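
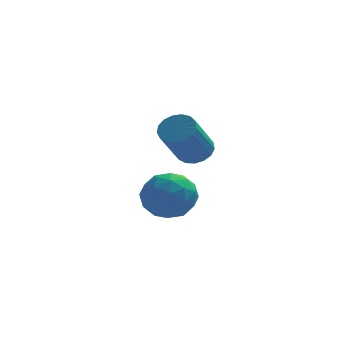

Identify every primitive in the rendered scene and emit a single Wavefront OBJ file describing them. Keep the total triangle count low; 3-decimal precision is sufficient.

v -1.882 -1.489 -0.112
v -1.234 -1.695 0.008
v -1.83 -2.777 1.371
v -2.478 -2.571 1.252
v -1.27 -1.43 0.202
v -1.866 -2.513 1.566
v -1.446 -1.179 0.324
v -2.042 -2.261 1.688
v -1.722 -0.999 0.347
v -2.318 -2.081 1.711
v -2.035 -0.931 0.264
v -2.63 -2.013 1.628
v -2.312 -0.991 0.096
v -2.908 -2.073 1.459
v -2.491 -1.165 -0.121
v -3.087 -2.247 1.243
v -2.531 -1.413 -0.335
v -3.126 -2.495 1.029
v -2.421 -1.679 -0.498
v -3.017 -2.761 0.866
v -2.189 -1.901 -0.573
v -2.785 -2.983 0.791
v -1.886 -2.029 -0.542
v -2.482 -3.111 0.822
v -1.582 -2.033 -0.412
v -2.178 -3.115 0.951
v -1.347 -1.912 -0.214
v -1.943 -2.995 1.15
v -2.384 1.16 -3.13
v -1.763 0.28 -3.015
v -3.817 0.18 -2.885
v -3.196 -0.7 -2.77
v -3.185 0.073 -2.012
v -2.3 0.679 -2.163
v -3.28 -0.219 -3.737
v -2.395 0.387 -3.888
v -2.317 -0.572 -3.39
v -2.258 -0.391 -2.324
v -3.322 0.851 -3.576
v -3.263 1.032 -2.51
v -1.948 0.806 -3.094
v -3.632 -0.346 -2.806
v -3.626 0.109 -2.36
v -3.261 -0.408 -2.293
v -2.263 1.04 -2.593
v -1.898 0.523 -2.526
v -2.734 0.402 -1.936
v -3.682 -0.063 -3.374
v -3.317 -0.58 -3.307
v -2.319 0.868 -3.607
v -1.954 0.351 -3.54
v -2.846 0.058 -3.964
v -1.908 -0.212 -3.247
v -2.75 -0.788 -3.103
v -2.8 -0.505 -3.671
v -2.28 -0.149 -3.76
v -1.874 -0.106 -2.62
v -2.716 -0.682 -2.477
v -2.709 -0.227 -2.031
v -2.189 0.128 -2.12
v -2.199 -0.607 -2.841
v -2.864 1.142 -3.423
v -3.706 0.566 -3.28
v -3.391 0.332 -3.78
v -2.871 0.687 -3.869
v -2.83 1.248 -2.797
v -3.672 0.672 -2.653
v -3.3 0.609 -2.14
v -2.78 0.965 -2.229
v -3.381 1.067 -3.059
f 2 1 5
f 2 5 3
f 3 5 6
f 3 6 4
f 5 1 7
f 5 7 6
f 6 7 8
f 6 8 4
f 7 1 9
f 7 9 8
f 8 9 10
f 8 10 4
f 9 1 11
f 9 11 10
f 10 11 12
f 10 12 4
f 11 1 13
f 11 13 12
f 12 13 14
f 12 14 4
f 13 1 15
f 13 15 14
f 14 15 16
f 14 16 4
f 15 1 17
f 15 17 16
f 16 17 18
f 16 18 4
f 17 1 19
f 17 19 18
f 18 19 20
f 18 20 4
f 19 1 21
f 19 21 20
f 20 21 22
f 20 22 4
f 21 1 23
f 21 23 22
f 22 23 24
f 22 24 4
f 23 1 25
f 23 25 24
f 24 25 26
f 24 26 4
f 25 1 27
f 25 27 26
f 26 27 28
f 26 28 4
f 27 1 2
f 27 2 28
f 28 2 3
f 28 3 4
f 29 66 45
f 66 40 69
f 45 69 34
f 66 69 45
f 29 45 41
f 45 34 46
f 41 46 30
f 45 46 41
f 29 41 50
f 41 30 51
f 50 51 36
f 41 51 50
f 29 50 62
f 50 36 65
f 62 65 39
f 50 65 62
f 29 62 66
f 62 39 70
f 66 70 40
f 62 70 66
f 30 46 57
f 46 34 60
f 57 60 38
f 46 60 57
f 34 69 47
f 69 40 68
f 47 68 33
f 69 68 47
f 40 70 67
f 70 39 63
f 67 63 31
f 70 63 67
f 39 65 64
f 65 36 52
f 64 52 35
f 65 52 64
f 36 51 56
f 51 30 53
f 56 53 37
f 51 53 56
f 32 58 44
f 58 38 59
f 44 59 33
f 58 59 44
f 32 44 42
f 44 33 43
f 42 43 31
f 44 43 42
f 32 42 49
f 42 31 48
f 49 48 35
f 42 48 49
f 32 49 54
f 49 35 55
f 54 55 37
f 49 55 54
f 32 54 58
f 54 37 61
f 58 61 38
f 54 61 58
f 33 59 47
f 59 38 60
f 47 60 34
f 59 60 47
f 31 43 67
f 43 33 68
f 67 68 40
f 43 68 67
f 35 48 64
f 48 31 63
f 64 63 39
f 48 63 64
f 37 55 56
f 55 35 52
f 56 52 36
f 55 52 56
f 38 61 57
f 61 37 53
f 57 53 30
f 61 53 57



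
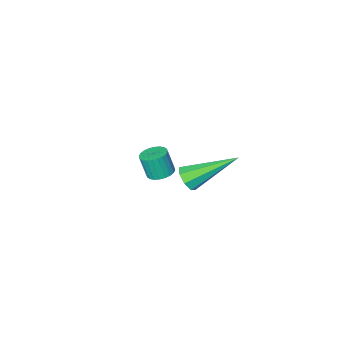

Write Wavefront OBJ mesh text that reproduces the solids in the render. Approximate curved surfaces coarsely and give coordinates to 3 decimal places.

v -1.034 1.158 0.034
v -0.688 1.207 0.485
v -2.606 2.022 1.146
v -0.677 1.559 0.227
v -0.875 1.676 -0.143
v -1.166 1.49 -0.41
v -1.379 1.109 -0.416
v -1.39 0.758 -0.159
v -1.192 0.641 0.212
v -0.902 0.827 0.479
v -2.586 -3.312 -3.654
v -2.112 -2.996 -3.649
v -1.939 -3.273 -2.641
v -2.414 -3.588 -2.646
v -2.263 -2.848 -3.582
v -2.09 -3.125 -2.574
v -2.464 -2.77 -3.527
v -2.291 -3.047 -2.518
v -2.683 -2.774 -3.49
v -2.51 -3.051 -2.482
v -2.888 -2.861 -3.479
v -2.715 -3.138 -2.47
v -3.046 -3.016 -3.494
v -2.874 -3.292 -2.486
v -3.135 -3.216 -3.534
v -2.962 -3.492 -2.525
v -3.14 -3.43 -3.592
v -2.968 -3.707 -2.583
v -3.061 -3.627 -3.659
v -2.888 -3.904 -2.651
v -2.91 -3.775 -3.726
v -2.737 -4.052 -2.718
v -2.709 -3.853 -3.782
v -2.536 -4.13 -2.773
v -2.49 -3.849 -3.818
v -2.317 -4.126 -2.81
v -2.285 -3.762 -3.83
v -2.112 -4.039 -2.821
v -2.126 -3.608 -3.814
v -1.954 -3.884 -2.806
v -2.038 -3.408 -3.775
v -1.865 -3.684 -2.766
v -2.032 -3.193 -3.717
v -1.86 -3.47 -2.708
f 2 1 4
f 2 4 3
f 4 1 5
f 4 5 3
f 5 1 6
f 5 6 3
f 6 1 7
f 6 7 3
f 7 1 8
f 7 8 3
f 8 1 9
f 8 9 3
f 9 1 10
f 9 10 3
f 10 1 2
f 10 2 3
f 12 11 15
f 12 15 13
f 13 15 16
f 13 16 14
f 15 11 17
f 15 17 16
f 16 17 18
f 16 18 14
f 17 11 19
f 17 19 18
f 18 19 20
f 18 20 14
f 19 11 21
f 19 21 20
f 20 21 22
f 20 22 14
f 21 11 23
f 21 23 22
f 22 23 24
f 22 24 14
f 23 11 25
f 23 25 24
f 24 25 26
f 24 26 14
f 25 11 27
f 25 27 26
f 26 27 28
f 26 28 14
f 27 11 29
f 27 29 28
f 28 29 30
f 28 30 14
f 29 11 31
f 29 31 30
f 30 31 32
f 30 32 14
f 31 11 33
f 31 33 32
f 32 33 34
f 32 34 14
f 33 11 35
f 33 35 34
f 34 35 36
f 34 36 14
f 35 11 37
f 35 37 36
f 36 37 38
f 36 38 14
f 37 11 39
f 37 39 38
f 38 39 40
f 38 40 14
f 39 11 41
f 39 41 40
f 40 41 42
f 40 42 14
f 41 11 43
f 41 43 42
f 42 43 44
f 42 44 14
f 43 11 12
f 43 12 44
f 44 12 13
f 44 13 14



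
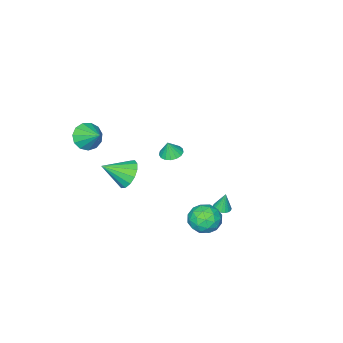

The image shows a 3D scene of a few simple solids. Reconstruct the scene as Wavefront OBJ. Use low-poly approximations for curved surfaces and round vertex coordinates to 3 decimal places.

v 1.604 -2.543 -2.915
v 2.02 -2.852 -3.771
v 2.816 -3.377 -2.025
v 2.252 -2.401 -3.664
v 2.31 -1.989 -3.357
v 2.179 -1.725 -2.931
v 1.894 -1.68 -2.501
v 1.531 -1.866 -2.183
v 1.188 -2.234 -2.06
v 0.956 -2.685 -2.167
v 0.898 -3.097 -2.474
v 1.029 -3.361 -2.9
v 1.315 -3.406 -3.33
v 1.677 -3.219 -3.648
v -2.93 -3.826 -4.28
v -2.391 -4.277 -4.434
v -2.69 -3.874 -3.3
v -2.246 -3.965 -4.455
v -2.258 -3.621 -4.435
v -2.424 -3.324 -4.38
v -2.706 -3.143 -4.302
v -3.039 -3.117 -4.219
v -3.348 -3.254 -4.15
v -3.561 -3.523 -4.11
v -3.629 -3.86 -4.11
v -3.537 -4.19 -4.148
v -3.307 -4.437 -4.217
v -2.99 -4.544 -4.3
v -2.659 -4.486 -4.378
v 1.628 4.227 -2.912
v 2.246 3.819 -3.582
v 0.734 2.881 -2.918
v 1.352 2.473 -3.588
v 1.664 2.632 -2.653
v 2.217 3.464 -2.649
v 0.763 3.236 -3.851
v 1.316 4.068 -3.847
v 1.711 3.207 -4.163
v 2.269 2.834 -3.422
v 0.711 3.866 -3.078
v 1.269 3.493 -2.337
v 2.016 4.141 -3.246
v 0.964 2.559 -3.254
v 1.148 2.652 -2.704
v 1.511 2.412 -3.098
v 1.999 3.932 -2.698
v 2.362 3.693 -3.092
v 2.02 2.995 -2.546
v 0.618 3.007 -3.408
v 0.981 2.768 -3.802
v 1.469 4.288 -3.402
v 1.832 4.048 -3.796
v 0.96 3.705 -3.954
v 2.065 3.542 -3.982
v 1.539 2.75 -3.985
v 1.193 3.199 -4.14
v 1.518 3.688 -4.137
v 2.392 3.322 -3.547
v 1.866 2.531 -3.55
v 2.05 2.624 -3
v 2.375 3.113 -2.998
v 2.078 2.962 -3.888
v 1.114 4.169 -2.95
v 0.588 3.378 -2.953
v 0.605 3.587 -3.502
v 0.93 4.076 -3.5
v 1.441 3.95 -2.515
v 0.915 3.158 -2.518
v 1.462 3.012 -2.363
v 1.787 3.501 -2.36
v 0.902 3.738 -2.612
v -0.427 2.752 -3.797
v 0.006 2.475 -3.716
v -0.553 2.888 -2.663
v 0.083 2.676 -3.732
v 0.073 2.891 -3.759
v -0.024 3.081 -3.792
v -0.191 3.214 -3.827
v -0.399 3.268 -3.856
v -0.611 3.232 -3.876
v -0.791 3.113 -3.881
v -0.909 2.932 -3.873
v -0.943 2.719 -3.851
v -0.888 2.513 -3.82
v -0.753 2.347 -3.785
v -0.562 2.252 -3.752
v -0.348 2.243 -3.727
v -0.147 2.322 -3.715
v 2.896 -4.366 -0.036
v 3.688 -4.704 0.315
v 3.044 -3.174 0.776
v 3.821 -4.429 -0.112
v 3.66 -4.135 -0.514
v 3.256 -3.914 -0.765
v 2.738 -3.836 -0.784
v 2.27 -3.927 -0.566
v 2.001 -4.157 -0.18
v 2.016 -4.453 0.252
v 2.31 -4.722 0.593
v 2.79 -4.877 0.733
v 3.304 -4.871 0.63
f 2 1 4
f 2 4 3
f 4 1 5
f 4 5 3
f 5 1 6
f 5 6 3
f 6 1 7
f 6 7 3
f 7 1 8
f 7 8 3
f 8 1 9
f 8 9 3
f 9 1 10
f 9 10 3
f 10 1 11
f 10 11 3
f 11 1 12
f 11 12 3
f 12 1 13
f 12 13 3
f 13 1 14
f 13 14 3
f 14 1 2
f 14 2 3
f 16 15 18
f 16 18 17
f 18 15 19
f 18 19 17
f 19 15 20
f 19 20 17
f 20 15 21
f 20 21 17
f 21 15 22
f 21 22 17
f 22 15 23
f 22 23 17
f 23 15 24
f 23 24 17
f 24 15 25
f 24 25 17
f 25 15 26
f 25 26 17
f 26 15 27
f 26 27 17
f 27 15 28
f 27 28 17
f 28 15 29
f 28 29 17
f 29 15 16
f 29 16 17
f 30 67 46
f 67 41 70
f 46 70 35
f 67 70 46
f 30 46 42
f 46 35 47
f 42 47 31
f 46 47 42
f 30 42 51
f 42 31 52
f 51 52 37
f 42 52 51
f 30 51 63
f 51 37 66
f 63 66 40
f 51 66 63
f 30 63 67
f 63 40 71
f 67 71 41
f 63 71 67
f 31 47 58
f 47 35 61
f 58 61 39
f 47 61 58
f 35 70 48
f 70 41 69
f 48 69 34
f 70 69 48
f 41 71 68
f 71 40 64
f 68 64 32
f 71 64 68
f 40 66 65
f 66 37 53
f 65 53 36
f 66 53 65
f 37 52 57
f 52 31 54
f 57 54 38
f 52 54 57
f 33 59 45
f 59 39 60
f 45 60 34
f 59 60 45
f 33 45 43
f 45 34 44
f 43 44 32
f 45 44 43
f 33 43 50
f 43 32 49
f 50 49 36
f 43 49 50
f 33 50 55
f 50 36 56
f 55 56 38
f 50 56 55
f 33 55 59
f 55 38 62
f 59 62 39
f 55 62 59
f 34 60 48
f 60 39 61
f 48 61 35
f 60 61 48
f 32 44 68
f 44 34 69
f 68 69 41
f 44 69 68
f 36 49 65
f 49 32 64
f 65 64 40
f 49 64 65
f 38 56 57
f 56 36 53
f 57 53 37
f 56 53 57
f 39 62 58
f 62 38 54
f 58 54 31
f 62 54 58
f 73 72 75
f 73 75 74
f 75 72 76
f 75 76 74
f 76 72 77
f 76 77 74
f 77 72 78
f 77 78 74
f 78 72 79
f 78 79 74
f 79 72 80
f 79 80 74
f 80 72 81
f 80 81 74
f 81 72 82
f 81 82 74
f 82 72 83
f 82 83 74
f 83 72 84
f 83 84 74
f 84 72 85
f 84 85 74
f 85 72 86
f 85 86 74
f 86 72 87
f 86 87 74
f 87 72 88
f 87 88 74
f 88 72 73
f 88 73 74
f 90 89 92
f 90 92 91
f 92 89 93
f 92 93 91
f 93 89 94
f 93 94 91
f 94 89 95
f 94 95 91
f 95 89 96
f 95 96 91
f 96 89 97
f 96 97 91
f 97 89 98
f 97 98 91
f 98 89 99
f 98 99 91
f 99 89 100
f 99 100 91
f 100 89 101
f 100 101 91
f 101 89 90
f 101 90 91



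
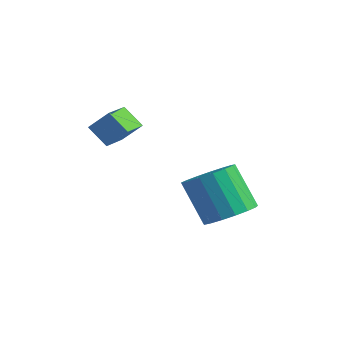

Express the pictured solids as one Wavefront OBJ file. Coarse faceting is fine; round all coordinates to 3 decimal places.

v -2.556 -4.396 0.269
v -3.36 -4.478 0.97
v -2.943 -3.182 -0.034
v -3.747 -3.264 0.667
v -1.913 -3.996 1.053
v -2.717 -4.078 1.754
v -2.3 -2.782 0.75
v -3.104 -2.864 1.451
v 0.379 -1.059 -3.647
v 1.212 -0.656 -3.088
v 0.033 -0.538 -1.415
v -0.799 -0.941 -1.973
v 0.978 -0.237 -3.282
v -0.201 -0.12 -1.609
v 0.608 -0.007 -3.559
v -0.571 0.111 -1.886
v 0.185 -0.017 -3.857
v -0.994 0.1 -2.184
v -0.193 -0.267 -4.106
v -1.372 -0.149 -2.433
v -0.44 -0.697 -4.25
v -1.619 -0.58 -2.576
v -0.5 -1.211 -4.255
v -1.678 -1.093 -2.582
v -0.358 -1.689 -4.121
v -1.536 -1.572 -2.448
v -0.047 -2.024 -3.879
v -1.225 -1.906 -2.206
v 0.362 -2.137 -3.583
v -0.817 -2.019 -1.91
v 0.774 -2.003 -3.302
v -0.404 -1.885 -1.629
v 1.097 -1.653 -3.1
v -0.082 -1.535 -1.426
v 1.254 -1.167 -3.023
v 0.075 -1.049 -1.349
f 2 4 1
f 5 2 1
f 1 4 3
f 3 5 1
f 2 8 4
f 6 2 5
f 6 8 2
f 4 8 3
f 7 5 3
f 3 8 7
f 7 6 5
f 8 6 7
f 10 9 13
f 10 13 11
f 11 13 14
f 11 14 12
f 13 9 15
f 13 15 14
f 14 15 16
f 14 16 12
f 15 9 17
f 15 17 16
f 16 17 18
f 16 18 12
f 17 9 19
f 17 19 18
f 18 19 20
f 18 20 12
f 19 9 21
f 19 21 20
f 20 21 22
f 20 22 12
f 21 9 23
f 21 23 22
f 22 23 24
f 22 24 12
f 23 9 25
f 23 25 24
f 24 25 26
f 24 26 12
f 25 9 27
f 25 27 26
f 26 27 28
f 26 28 12
f 27 9 29
f 27 29 28
f 28 29 30
f 28 30 12
f 29 9 31
f 29 31 30
f 30 31 32
f 30 32 12
f 31 9 33
f 31 33 32
f 32 33 34
f 32 34 12
f 33 9 35
f 33 35 34
f 34 35 36
f 34 36 12
f 35 9 10
f 35 10 36
f 36 10 11
f 36 11 12



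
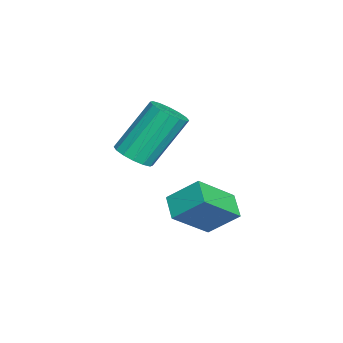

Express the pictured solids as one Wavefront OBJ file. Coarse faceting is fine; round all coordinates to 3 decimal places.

v 1.906 0.79 1.779
v 2.692 -0.232 2.841
v 2.033 1.746 2.605
v 2.818 0.724 3.667
v 2.722 1.016 1.393
v 3.507 -0.006 2.455
v 2.848 1.972 2.219
v 3.634 0.95 3.281
v -0.15 -1.464 2.901
v 0.41 -1.717 3.257
v -0.19 -0.63 4.975
v -0.75 -0.376 4.619
v 0.529 -1.406 3.101
v -0.072 -0.319 4.82
v 0.466 -1.11 2.892
v -0.134 -0.023 4.611
v 0.238 -0.909 2.686
v -0.362 0.178 4.404
v -0.094 -0.857 2.537
v -0.694 0.23 4.255
v -0.441 -0.967 2.485
v -1.041 0.12 4.203
v -0.71 -1.21 2.545
v -1.31 -0.123 4.263
v -0.828 -1.521 2.7
v -1.429 -0.434 4.419
v -0.766 -1.817 2.909
v -1.366 -0.73 4.628
v -0.538 -2.018 3.116
v -1.138 -0.931 4.834
v -0.206 -2.07 3.265
v -0.806 -0.983 4.983
v 0.141 -1.96 3.317
v -0.459 -0.873 5.035
f 2 4 1
f 5 2 1
f 1 4 3
f 3 5 1
f 2 8 4
f 6 2 5
f 6 8 2
f 4 8 3
f 7 5 3
f 3 8 7
f 7 6 5
f 8 6 7
f 10 9 13
f 10 13 11
f 11 13 14
f 11 14 12
f 13 9 15
f 13 15 14
f 14 15 16
f 14 16 12
f 15 9 17
f 15 17 16
f 16 17 18
f 16 18 12
f 17 9 19
f 17 19 18
f 18 19 20
f 18 20 12
f 19 9 21
f 19 21 20
f 20 21 22
f 20 22 12
f 21 9 23
f 21 23 22
f 22 23 24
f 22 24 12
f 23 9 25
f 23 25 24
f 24 25 26
f 24 26 12
f 25 9 27
f 25 27 26
f 26 27 28
f 26 28 12
f 27 9 29
f 27 29 28
f 28 29 30
f 28 30 12
f 29 9 31
f 29 31 30
f 30 31 32
f 30 32 12
f 31 9 33
f 31 33 32
f 32 33 34
f 32 34 12
f 33 9 10
f 33 10 34
f 34 10 11
f 34 11 12



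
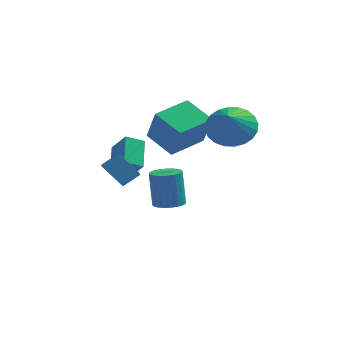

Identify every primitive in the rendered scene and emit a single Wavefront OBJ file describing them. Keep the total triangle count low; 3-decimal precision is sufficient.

v -3.087 2.881 -3.137
v -3.835 2.575 -2.765
v -3.235 4.215 -2.342
v -3.984 3.909 -1.97
v -2.416 2.391 -2.19
v -3.165 2.085 -1.818
v -2.565 3.725 -1.395
v -3.313 3.419 -1.023
v -1.284 1.914 -4.021
v -0.659 1.651 -3.891
v -0.851 2.004 -2.25
v -1.476 2.266 -2.379
v -0.598 1.926 -3.943
v -0.791 2.279 -2.302
v -0.656 2.2 -4.009
v -0.848 2.553 -2.367
v -0.822 2.423 -4.076
v -1.015 2.776 -2.435
v -1.069 2.559 -4.134
v -1.261 2.912 -2.493
v -1.352 2.583 -4.173
v -1.544 2.936 -2.531
v -1.623 2.491 -4.185
v -1.816 2.844 -2.543
v -1.836 2.3 -4.168
v -2.029 2.653 -2.527
v -1.954 2.041 -4.127
v -2.146 2.394 -2.485
v -1.955 1.761 -4.066
v -2.147 2.114 -2.425
v -1.841 1.507 -3.998
v -2.033 1.86 -2.357
v -1.63 1.323 -3.934
v -1.822 1.676 -2.293
v -1.359 1.241 -3.885
v -1.551 1.594 -2.244
v -1.076 1.276 -3.859
v -1.268 1.629 -2.218
v -0.828 1.421 -3.861
v -1.02 1.774 -2.22
v -1.212 2.047 -1.224
v -0.78 1.504 0.317
v -2.34 2.866 -0.62
v -1.909 2.324 0.922
v -0.091 3.456 -1.042
v 0.34 2.914 0.5
v -1.22 4.276 -0.437
v -0.788 3.733 1.104
v -3.347 -1.97 0.151
v -2.733 -1.577 0.626
v -3.437 -1.226 -0.348
v -2.823 -0.833 0.128
v -2.477 -2.387 -0.628
v -1.863 -1.994 -0.152
v -2.567 -1.643 -1.126
v -1.953 -1.25 -0.651
v 1.186 2.257 0.448
v 2.091 1.803 0.073
v 1.134 1.243 1.552
v 2.247 2.088 0.342
v 2.242 2.398 0.627
v 2.075 2.687 0.885
v 1.774 2.91 1.076
v 1.383 3.034 1.172
v 0.962 3.04 1.158
v 0.575 2.927 1.036
v 0.281 2.712 0.824
v 0.125 2.427 0.555
v 0.13 2.117 0.27
v 0.296 1.828 0.012
v 0.598 1.605 -0.18
v 0.989 1.481 -0.276
v 1.41 1.475 -0.261
v 1.797 1.588 -0.139
f 2 4 1
f 5 2 1
f 1 4 3
f 3 5 1
f 2 8 4
f 6 2 5
f 6 8 2
f 4 8 3
f 7 5 3
f 3 8 7
f 7 6 5
f 8 6 7
f 10 9 13
f 10 13 11
f 11 13 14
f 11 14 12
f 13 9 15
f 13 15 14
f 14 15 16
f 14 16 12
f 15 9 17
f 15 17 16
f 16 17 18
f 16 18 12
f 17 9 19
f 17 19 18
f 18 19 20
f 18 20 12
f 19 9 21
f 19 21 20
f 20 21 22
f 20 22 12
f 21 9 23
f 21 23 22
f 22 23 24
f 22 24 12
f 23 9 25
f 23 25 24
f 24 25 26
f 24 26 12
f 25 9 27
f 25 27 26
f 26 27 28
f 26 28 12
f 27 9 29
f 27 29 28
f 28 29 30
f 28 30 12
f 29 9 31
f 29 31 30
f 30 31 32
f 30 32 12
f 31 9 33
f 31 33 32
f 32 33 34
f 32 34 12
f 33 9 35
f 33 35 34
f 34 35 36
f 34 36 12
f 35 9 37
f 35 37 36
f 36 37 38
f 36 38 12
f 37 9 39
f 37 39 38
f 38 39 40
f 38 40 12
f 39 9 10
f 39 10 40
f 40 10 11
f 40 11 12
f 42 44 41
f 45 42 41
f 41 44 43
f 43 45 41
f 42 48 44
f 46 42 45
f 46 48 42
f 44 48 43
f 47 45 43
f 43 48 47
f 47 46 45
f 48 46 47
f 50 52 49
f 53 50 49
f 49 52 51
f 51 53 49
f 50 56 52
f 54 50 53
f 54 56 50
f 52 56 51
f 55 53 51
f 51 56 55
f 55 54 53
f 56 54 55
f 58 57 60
f 58 60 59
f 60 57 61
f 60 61 59
f 61 57 62
f 61 62 59
f 62 57 63
f 62 63 59
f 63 57 64
f 63 64 59
f 64 57 65
f 64 65 59
f 65 57 66
f 65 66 59
f 66 57 67
f 66 67 59
f 67 57 68
f 67 68 59
f 68 57 69
f 68 69 59
f 69 57 70
f 69 70 59
f 70 57 71
f 70 71 59
f 71 57 72
f 71 72 59
f 72 57 73
f 72 73 59
f 73 57 74
f 73 74 59
f 74 57 58
f 74 58 59



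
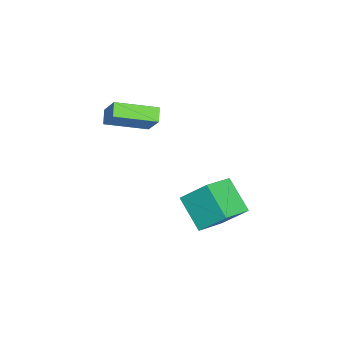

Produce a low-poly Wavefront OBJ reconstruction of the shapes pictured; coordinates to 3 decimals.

v 1.463 -3.948 0.967
v 0.759 -3.958 1.387
v 1.048 -1.92 0.318
v 0.343 -1.93 0.737
v 2.157 -3.43 2.143
v 1.452 -3.44 2.562
v 1.741 -1.402 1.493
v 1.037 -1.412 1.913
v 1.327 0.603 -3.921
v 2.781 -0.404 -3.101
v 1.502 1.829 -2.728
v 2.957 0.822 -1.908
v 2.623 1.538 -5.072
v 4.078 0.531 -4.252
v 2.799 2.764 -3.879
v 4.253 1.757 -3.059
f 2 4 1
f 5 2 1
f 1 4 3
f 3 5 1
f 2 8 4
f 6 2 5
f 6 8 2
f 4 8 3
f 7 5 3
f 3 8 7
f 7 6 5
f 8 6 7
f 10 12 9
f 13 10 9
f 9 12 11
f 11 13 9
f 10 16 12
f 14 10 13
f 14 16 10
f 12 16 11
f 15 13 11
f 11 16 15
f 15 14 13
f 16 14 15



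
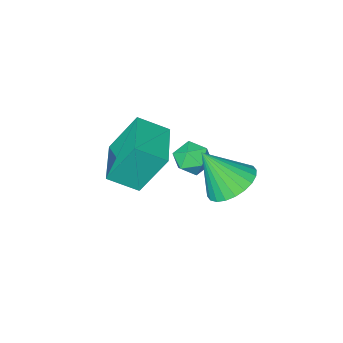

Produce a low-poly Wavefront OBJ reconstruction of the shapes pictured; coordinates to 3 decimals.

v 2.215 3.059 -0.145
v 3.186 3.143 -0.612
v 3.045 2.321 1.445
v 3.154 3.517 -0.422
v 2.979 3.822 -0.189
v 2.688 4.011 0.05
v 2.325 4.054 0.26
v 1.945 3.947 0.407
v 1.607 3.704 0.471
v 1.361 3.363 0.441
v 1.245 2.976 0.321
v 1.277 2.601 0.131
v 1.452 2.296 -0.102
v 1.743 2.108 -0.341
v 2.106 2.064 -0.551
v 2.486 2.172 -0.698
v 2.824 2.415 -0.762
v 3.07 2.756 -0.732
v 3.311 -1.442 -1.626
v 2.444 -0.794 0.22
v 4.439 0.268 -1.697
v 3.572 0.916 0.149
v 4.348 -2.096 -0.909
v 3.481 -1.448 0.937
v 5.476 -0.386 -0.98
v 4.609 0.262 0.866
v 1.948 0.292 -1.952
v 2.545 0.118 -1.402
v 1.095 -0.498 -1.278
v 1.692 -0.672 -0.728
v 1.365 0.09 -0.758
v 1.892 0.579 -1.175
v 1.748 -0.959 -1.505
v 2.275 -0.47 -1.922
v 2.421 -0.655 -1.125
v 2.184 -0.007 -0.664
v 1.456 -0.373 -2.016
v 1.219 0.275 -1.555
f 2 1 4
f 2 4 3
f 4 1 5
f 4 5 3
f 5 1 6
f 5 6 3
f 6 1 7
f 6 7 3
f 7 1 8
f 7 8 3
f 8 1 9
f 8 9 3
f 9 1 10
f 9 10 3
f 10 1 11
f 10 11 3
f 11 1 12
f 11 12 3
f 12 1 13
f 12 13 3
f 13 1 14
f 13 14 3
f 14 1 15
f 14 15 3
f 15 1 16
f 15 16 3
f 16 1 17
f 16 17 3
f 17 1 18
f 17 18 3
f 18 1 2
f 18 2 3
f 20 22 19
f 23 20 19
f 19 22 21
f 21 23 19
f 20 26 22
f 24 20 23
f 24 26 20
f 22 26 21
f 25 23 21
f 21 26 25
f 25 24 23
f 26 24 25
f 27 38 32
f 27 32 28
f 27 28 34
f 27 34 37
f 27 37 38
f 28 32 36
f 32 38 31
f 38 37 29
f 37 34 33
f 34 28 35
f 30 36 31
f 30 31 29
f 30 29 33
f 30 33 35
f 30 35 36
f 31 36 32
f 29 31 38
f 33 29 37
f 35 33 34
f 36 35 28



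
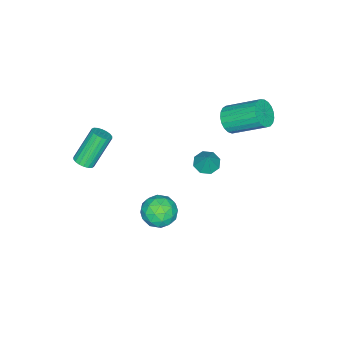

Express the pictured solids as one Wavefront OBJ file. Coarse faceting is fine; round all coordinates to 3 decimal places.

v 4.306 -1.805 2.686
v 4.58 -2.182 2.958
v 3.588 -1.773 4.526
v 3.314 -1.395 4.254
v 4.714 -1.985 2.991
v 3.721 -1.576 4.559
v 4.767 -1.752 2.964
v 3.774 -1.343 4.531
v 4.728 -1.53 2.882
v 3.735 -1.121 4.449
v 4.606 -1.362 2.761
v 3.613 -0.953 4.328
v 4.425 -1.281 2.625
v 3.432 -0.872 4.192
v 4.22 -1.305 2.501
v 3.227 -0.896 4.069
v 4.032 -1.427 2.414
v 3.04 -1.018 3.982
v 3.899 -1.624 2.381
v 2.906 -1.215 3.949
v 3.846 -1.857 2.409
v 2.853 -1.448 3.976
v 3.885 -2.079 2.491
v 2.892 -1.67 4.058
v 4.007 -2.247 2.612
v 3.014 -1.838 4.179
v 4.188 -2.328 2.748
v 3.195 -1.919 4.315
v 4.393 -2.304 2.871
v 3.4 -1.895 4.439
v 1.604 1.565 -2.729
v 2.453 1.088 -2.819
v 0.907 0.232 -2.241
v 1.756 -0.245 -2.331
v 1.645 0.427 -1.63
v 2.076 1.252 -1.932
v 1.284 0.068 -3.128
v 1.715 0.893 -3.43
v 2.255 0.163 -3.066
v 2.479 0.385 -2.141
v 0.881 0.935 -2.919
v 1.105 1.157 -1.994
v 2.09 1.444 -2.817
v 1.27 -0.124 -2.243
v 1.205 0.271 -1.831
v 1.704 -0.009 -1.884
v 1.869 1.54 -2.295
v 2.367 1.26 -2.349
v 1.893 0.871 -1.65
v 0.993 0.06 -2.711
v 1.491 -0.22 -2.765
v 1.656 1.329 -3.176
v 2.155 1.049 -3.229
v 1.467 0.449 -3.41
v 2.472 0.62 -3.015
v 2.062 -0.164 -2.728
v 1.785 0.02 -3.197
v 2.038 0.505 -3.374
v 2.604 0.75 -2.471
v 2.194 -0.034 -2.184
v 2.129 0.362 -1.772
v 2.382 0.846 -1.95
v 2.487 0.206 -2.616
v 1.166 1.354 -2.876
v 0.756 0.57 -2.589
v 0.978 0.474 -3.11
v 1.231 0.958 -3.288
v 1.298 1.484 -2.332
v 0.888 0.7 -2.045
v 1.322 0.815 -1.686
v 1.575 1.3 -1.863
v 0.873 1.114 -2.444
v 1.672 3.26 3.033
v 2.048 3.708 2.749
v 2.108 3.56 4.087
v 1.604 3.889 2.882
v 1.199 3.701 3.103
v 1.072 3.255 3.283
v 1.295 2.812 3.316
v 1.74 2.631 3.184
v 2.144 2.819 2.963
v 2.272 3.265 2.783
v -2.096 2.357 2.496
v -1.396 2.65 2.277
v -1.744 4.315 3.384
v -2.444 4.023 3.604
v -1.594 2.765 2.042
v -1.943 4.43 3.149
v -1.88 2.809 1.885
v -2.229 4.474 2.992
v -2.203 2.775 1.834
v -2.551 4.44 2.942
v -2.507 2.669 1.898
v -2.856 4.334 3.005
v -2.74 2.509 2.065
v -3.089 4.174 3.172
v -2.862 2.323 2.307
v -3.211 3.988 3.414
v -2.851 2.142 2.582
v -3.2 3.808 3.689
v -2.71 1.999 2.841
v -3.058 3.665 3.948
v -2.462 1.918 3.041
v -2.811 3.584 4.149
v -2.151 1.913 3.147
v -2.5 3.578 4.254
v -1.831 1.985 3.141
v -2.179 3.65 4.248
v -1.556 2.121 3.023
v -1.905 3.786 4.13
v -1.375 2.297 2.814
v -1.723 3.963 3.921
v -1.318 2.485 2.55
v -1.667 4.15 3.657
f 2 1 5
f 2 5 3
f 3 5 6
f 3 6 4
f 5 1 7
f 5 7 6
f 6 7 8
f 6 8 4
f 7 1 9
f 7 9 8
f 8 9 10
f 8 10 4
f 9 1 11
f 9 11 10
f 10 11 12
f 10 12 4
f 11 1 13
f 11 13 12
f 12 13 14
f 12 14 4
f 13 1 15
f 13 15 14
f 14 15 16
f 14 16 4
f 15 1 17
f 15 17 16
f 16 17 18
f 16 18 4
f 17 1 19
f 17 19 18
f 18 19 20
f 18 20 4
f 19 1 21
f 19 21 20
f 20 21 22
f 20 22 4
f 21 1 23
f 21 23 22
f 22 23 24
f 22 24 4
f 23 1 25
f 23 25 24
f 24 25 26
f 24 26 4
f 25 1 27
f 25 27 26
f 26 27 28
f 26 28 4
f 27 1 29
f 27 29 28
f 28 29 30
f 28 30 4
f 29 1 2
f 29 2 30
f 30 2 3
f 30 3 4
f 31 68 47
f 68 42 71
f 47 71 36
f 68 71 47
f 31 47 43
f 47 36 48
f 43 48 32
f 47 48 43
f 31 43 52
f 43 32 53
f 52 53 38
f 43 53 52
f 31 52 64
f 52 38 67
f 64 67 41
f 52 67 64
f 31 64 68
f 64 41 72
f 68 72 42
f 64 72 68
f 32 48 59
f 48 36 62
f 59 62 40
f 48 62 59
f 36 71 49
f 71 42 70
f 49 70 35
f 71 70 49
f 42 72 69
f 72 41 65
f 69 65 33
f 72 65 69
f 41 67 66
f 67 38 54
f 66 54 37
f 67 54 66
f 38 53 58
f 53 32 55
f 58 55 39
f 53 55 58
f 34 60 46
f 60 40 61
f 46 61 35
f 60 61 46
f 34 46 44
f 46 35 45
f 44 45 33
f 46 45 44
f 34 44 51
f 44 33 50
f 51 50 37
f 44 50 51
f 34 51 56
f 51 37 57
f 56 57 39
f 51 57 56
f 34 56 60
f 56 39 63
f 60 63 40
f 56 63 60
f 35 61 49
f 61 40 62
f 49 62 36
f 61 62 49
f 33 45 69
f 45 35 70
f 69 70 42
f 45 70 69
f 37 50 66
f 50 33 65
f 66 65 41
f 50 65 66
f 39 57 58
f 57 37 54
f 58 54 38
f 57 54 58
f 40 63 59
f 63 39 55
f 59 55 32
f 63 55 59
f 74 73 76
f 74 76 75
f 76 73 77
f 76 77 75
f 77 73 78
f 77 78 75
f 78 73 79
f 78 79 75
f 79 73 80
f 79 80 75
f 80 73 81
f 80 81 75
f 81 73 82
f 81 82 75
f 82 73 74
f 82 74 75
f 84 83 87
f 84 87 85
f 85 87 88
f 85 88 86
f 87 83 89
f 87 89 88
f 88 89 90
f 88 90 86
f 89 83 91
f 89 91 90
f 90 91 92
f 90 92 86
f 91 83 93
f 91 93 92
f 92 93 94
f 92 94 86
f 93 83 95
f 93 95 94
f 94 95 96
f 94 96 86
f 95 83 97
f 95 97 96
f 96 97 98
f 96 98 86
f 97 83 99
f 97 99 98
f 98 99 100
f 98 100 86
f 99 83 101
f 99 101 100
f 100 101 102
f 100 102 86
f 101 83 103
f 101 103 102
f 102 103 104
f 102 104 86
f 103 83 105
f 103 105 104
f 104 105 106
f 104 106 86
f 105 83 107
f 105 107 106
f 106 107 108
f 106 108 86
f 107 83 109
f 107 109 108
f 108 109 110
f 108 110 86
f 109 83 111
f 109 111 110
f 110 111 112
f 110 112 86
f 111 83 113
f 111 113 112
f 112 113 114
f 112 114 86
f 113 83 84
f 113 84 114
f 114 84 85
f 114 85 86



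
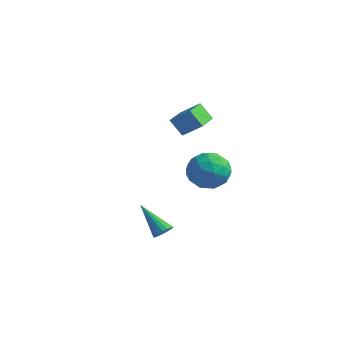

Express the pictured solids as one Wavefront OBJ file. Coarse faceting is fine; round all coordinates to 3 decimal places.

v 2.186 -3.348 -1.13
v 2.551 -3.473 -0.752
v 0.794 -3.412 0.19
v 2.543 -3.214 -0.747
v 2.454 -2.987 -0.83
v 2.303 -2.841 -0.982
v 2.126 -2.812 -1.168
v 1.962 -2.906 -1.345
v 1.85 -3.1 -1.473
v 1.815 -3.352 -1.522
v 1.865 -3.602 -1.482
v 1.988 -3.794 -1.361
v 2.157 -3.884 -1.187
v 2.333 -3.851 -1
v 2.475 -3.702 -0.843
v 0.591 1.752 1.667
v 1.592 1.941 1.098
v 0.468 0.039 0.882
v 1.469 0.228 0.313
v 1.473 0.094 1.473
v 1.549 1.153 1.958
v 0.511 0.827 0.022
v 0.587 1.886 0.507
v 1.543 1.369 0.082
v 2.137 0.916 0.978
v -0.077 1.064 1.002
v 0.517 0.611 1.898
v 1.102 1.997 1.451
v 0.958 -0.017 0.529
v 0.96 -0.096 1.21
v 1.548 0.015 0.876
v 1.077 1.534 1.957
v 1.666 1.644 1.622
v 1.595 0.559 1.842
v 0.394 0.336 0.358
v 0.983 0.446 0.023
v 0.512 1.965 1.104
v 1.1 2.076 0.77
v 0.465 1.421 0.138
v 1.662 1.772 0.52
v 1.59 0.765 0.058
v 1.027 1.117 -0.113
v 1.071 1.74 0.172
v 2.012 1.505 1.046
v 1.939 0.498 0.585
v 1.941 0.42 1.267
v 1.986 1.042 1.552
v 1.983 1.169 0.449
v 0.121 1.482 1.395
v 0.048 0.475 0.934
v 0.074 0.938 0.428
v 0.119 1.56 0.713
v 0.47 1.215 1.922
v 0.398 0.208 1.46
v 0.989 0.24 1.808
v 1.033 0.863 2.093
v 0.077 0.811 1.531
v -2.386 1.931 3.052
v -1.475 2.39 3.808
v -3.032 3.391 2.944
v -2.121 3.85 3.701
v -1.739 2.15 2.139
v -0.828 2.609 2.896
v -2.385 3.61 2.032
v -1.474 4.069 2.788
f 2 1 4
f 2 4 3
f 4 1 5
f 4 5 3
f 5 1 6
f 5 6 3
f 6 1 7
f 6 7 3
f 7 1 8
f 7 8 3
f 8 1 9
f 8 9 3
f 9 1 10
f 9 10 3
f 10 1 11
f 10 11 3
f 11 1 12
f 11 12 3
f 12 1 13
f 12 13 3
f 13 1 14
f 13 14 3
f 14 1 15
f 14 15 3
f 15 1 2
f 15 2 3
f 16 53 32
f 53 27 56
f 32 56 21
f 53 56 32
f 16 32 28
f 32 21 33
f 28 33 17
f 32 33 28
f 16 28 37
f 28 17 38
f 37 38 23
f 28 38 37
f 16 37 49
f 37 23 52
f 49 52 26
f 37 52 49
f 16 49 53
f 49 26 57
f 53 57 27
f 49 57 53
f 17 33 44
f 33 21 47
f 44 47 25
f 33 47 44
f 21 56 34
f 56 27 55
f 34 55 20
f 56 55 34
f 27 57 54
f 57 26 50
f 54 50 18
f 57 50 54
f 26 52 51
f 52 23 39
f 51 39 22
f 52 39 51
f 23 38 43
f 38 17 40
f 43 40 24
f 38 40 43
f 19 45 31
f 45 25 46
f 31 46 20
f 45 46 31
f 19 31 29
f 31 20 30
f 29 30 18
f 31 30 29
f 19 29 36
f 29 18 35
f 36 35 22
f 29 35 36
f 19 36 41
f 36 22 42
f 41 42 24
f 36 42 41
f 19 41 45
f 41 24 48
f 45 48 25
f 41 48 45
f 20 46 34
f 46 25 47
f 34 47 21
f 46 47 34
f 18 30 54
f 30 20 55
f 54 55 27
f 30 55 54
f 22 35 51
f 35 18 50
f 51 50 26
f 35 50 51
f 24 42 43
f 42 22 39
f 43 39 23
f 42 39 43
f 25 48 44
f 48 24 40
f 44 40 17
f 48 40 44
f 59 61 58
f 62 59 58
f 58 61 60
f 60 62 58
f 59 65 61
f 63 59 62
f 63 65 59
f 61 65 60
f 64 62 60
f 60 65 64
f 64 63 62
f 65 63 64



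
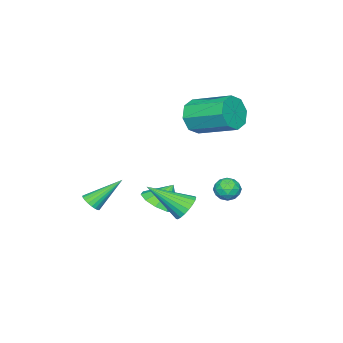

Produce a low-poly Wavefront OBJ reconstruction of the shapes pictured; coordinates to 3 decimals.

v -2.334 -0.277 -1.344
v -1.94 -0.809 -1.354
v -2.78 -0.591 -2.266
v -2.386 -1.123 -2.276
v -2.866 -1.075 -1.822
v -2.59 -0.881 -1.252
v -2.13 -0.519 -2.368
v -1.854 -0.325 -1.798
v -1.813 -0.959 -1.987
v -2.269 -1.302 -1.65
v -2.451 -0.098 -1.97
v -2.907 -0.441 -1.633
v -2.098 -0.516 -1.268
v -2.622 -0.884 -2.352
v -2.905 -0.856 -2.086
v -2.673 -1.169 -2.091
v -2.48 -0.558 -1.208
v -2.248 -0.871 -1.214
v -2.793 -1.027 -1.489
v -2.472 -0.529 -2.406
v -2.24 -0.842 -2.412
v -2.047 -0.231 -1.529
v -1.815 -0.544 -1.534
v -1.927 -0.373 -2.131
v -1.792 -0.916 -1.646
v -2.054 -1.101 -2.188
v -1.903 -0.746 -2.242
v -1.741 -0.632 -1.906
v -2.059 -1.118 -1.447
v -2.322 -1.303 -1.99
v -2.604 -1.274 -1.723
v -2.442 -1.16 -1.388
v -1.985 -1.206 -1.819
v -2.398 -0.097 -1.63
v -2.661 -0.282 -2.173
v -2.278 -0.24 -2.232
v -2.116 -0.126 -1.897
v -2.666 -0.299 -1.432
v -2.928 -0.484 -1.974
v -2.979 -0.768 -1.714
v -2.817 -0.654 -1.378
v -2.735 -0.194 -1.801
v -0.457 -3.018 -2.524
v 0.055 -3.632 -2.011
v -0.943 -2.582 -1.516
v 0.37 -3.14 -2.072
v 0.369 -2.601 -2.305
v 0.052 -2.222 -2.622
v -0.459 -2.146 -2.901
v -0.969 -2.403 -3.036
v -1.284 -2.895 -2.975
v -1.282 -3.434 -2.742
v -0.966 -3.814 -2.425
v -0.455 -3.889 -2.146
v -2.352 -2.429 2.218
v -1.879 -2.688 2.999
v -2.034 -0.731 3.744
v -2.508 -0.471 2.962
v -1.437 -2.453 2.472
v -1.593 -0.495 3.216
v -1.532 -2.203 1.795
v -1.687 -0.245 2.54
v -2.107 -2.086 1.367
v -2.263 -0.128 2.111
v -2.826 -2.169 1.436
v -2.981 -0.212 2.181
v -3.267 -2.405 1.964
v -3.423 -0.447 2.708
v -3.173 -2.655 2.64
v -3.328 -0.697 3.385
v -2.597 -2.772 3.069
v -2.753 -0.814 3.813
v 2.961 0.898 0.016
v 3.537 0.898 -0.381
v 3.739 -0.518 1.144
v 3.603 1.096 -0.178
v 3.558 1.26 0.058
v 3.41 1.361 0.287
v 3.184 1.382 0.47
v 2.919 1.319 0.573
v 2.662 1.183 0.581
v 2.456 0.998 0.49
v 2.338 0.796 0.318
v 2.327 0.611 0.094
v 2.426 0.476 -0.144
v 2.617 0.413 -0.355
v 2.868 0.435 -0.501
v 3.135 0.536 -0.558
v 3.372 0.7 -0.515
v 2.807 -4.213 -1.471
v 3.241 -4.019 -1.237
v 1.753 -3.327 -0.249
v 3.197 -3.864 -1.387
v 3.085 -3.769 -1.552
v 2.925 -3.751 -1.703
v 2.745 -3.813 -1.813
v 2.575 -3.944 -1.865
v 2.446 -4.121 -1.848
v 2.378 -4.315 -1.766
v 2.385 -4.49 -1.633
v 2.465 -4.618 -1.472
v 2.604 -4.675 -1.311
v 2.777 -4.653 -1.177
v 2.956 -4.554 -1.094
v 3.109 -4.397 -1.076
v 3.21 -4.207 -1.127
f 1 38 17
f 38 12 41
f 17 41 6
f 38 41 17
f 1 17 13
f 17 6 18
f 13 18 2
f 17 18 13
f 1 13 22
f 13 2 23
f 22 23 8
f 13 23 22
f 1 22 34
f 22 8 37
f 34 37 11
f 22 37 34
f 1 34 38
f 34 11 42
f 38 42 12
f 34 42 38
f 2 18 29
f 18 6 32
f 29 32 10
f 18 32 29
f 6 41 19
f 41 12 40
f 19 40 5
f 41 40 19
f 12 42 39
f 42 11 35
f 39 35 3
f 42 35 39
f 11 37 36
f 37 8 24
f 36 24 7
f 37 24 36
f 8 23 28
f 23 2 25
f 28 25 9
f 23 25 28
f 4 30 16
f 30 10 31
f 16 31 5
f 30 31 16
f 4 16 14
f 16 5 15
f 14 15 3
f 16 15 14
f 4 14 21
f 14 3 20
f 21 20 7
f 14 20 21
f 4 21 26
f 21 7 27
f 26 27 9
f 21 27 26
f 4 26 30
f 26 9 33
f 30 33 10
f 26 33 30
f 5 31 19
f 31 10 32
f 19 32 6
f 31 32 19
f 3 15 39
f 15 5 40
f 39 40 12
f 15 40 39
f 7 20 36
f 20 3 35
f 36 35 11
f 20 35 36
f 9 27 28
f 27 7 24
f 28 24 8
f 27 24 28
f 10 33 29
f 33 9 25
f 29 25 2
f 33 25 29
f 44 43 46
f 44 46 45
f 46 43 47
f 46 47 45
f 47 43 48
f 47 48 45
f 48 43 49
f 48 49 45
f 49 43 50
f 49 50 45
f 50 43 51
f 50 51 45
f 51 43 52
f 51 52 45
f 52 43 53
f 52 53 45
f 53 43 54
f 53 54 45
f 54 43 44
f 54 44 45
f 56 55 59
f 56 59 57
f 57 59 60
f 57 60 58
f 59 55 61
f 59 61 60
f 60 61 62
f 60 62 58
f 61 55 63
f 61 63 62
f 62 63 64
f 62 64 58
f 63 55 65
f 63 65 64
f 64 65 66
f 64 66 58
f 65 55 67
f 65 67 66
f 66 67 68
f 66 68 58
f 67 55 69
f 67 69 68
f 68 69 70
f 68 70 58
f 69 55 71
f 69 71 70
f 70 71 72
f 70 72 58
f 71 55 56
f 71 56 72
f 72 56 57
f 72 57 58
f 74 73 76
f 74 76 75
f 76 73 77
f 76 77 75
f 77 73 78
f 77 78 75
f 78 73 79
f 78 79 75
f 79 73 80
f 79 80 75
f 80 73 81
f 80 81 75
f 81 73 82
f 81 82 75
f 82 73 83
f 82 83 75
f 83 73 84
f 83 84 75
f 84 73 85
f 84 85 75
f 85 73 86
f 85 86 75
f 86 73 87
f 86 87 75
f 87 73 88
f 87 88 75
f 88 73 89
f 88 89 75
f 89 73 74
f 89 74 75
f 91 90 93
f 91 93 92
f 93 90 94
f 93 94 92
f 94 90 95
f 94 95 92
f 95 90 96
f 95 96 92
f 96 90 97
f 96 97 92
f 97 90 98
f 97 98 92
f 98 90 99
f 98 99 92
f 99 90 100
f 99 100 92
f 100 90 101
f 100 101 92
f 101 90 102
f 101 102 92
f 102 90 103
f 102 103 92
f 103 90 104
f 103 104 92
f 104 90 105
f 104 105 92
f 105 90 106
f 105 106 92
f 106 90 91
f 106 91 92



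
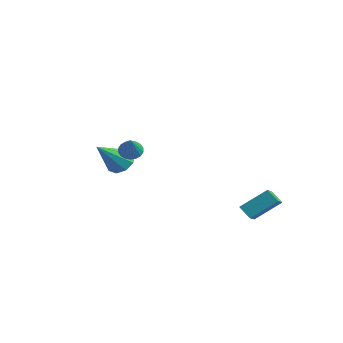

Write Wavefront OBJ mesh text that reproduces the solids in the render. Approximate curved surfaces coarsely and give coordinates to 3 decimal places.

v 1.976 3.264 -3.997
v 2.624 2.438 -3.437
v 2.639 4.521 -2.908
v 3.286 3.695 -2.348
v 2.654 3.405 -4.572
v 3.301 2.579 -4.012
v 3.316 4.662 -3.483
v 3.964 3.836 -2.923
v 1.039 -3.072 1.396
v 1.544 -2.841 1.121
v 1.981 -3.768 2.544
v 1.475 -2.642 1.299
v 1.319 -2.528 1.496
v 1.108 -2.522 1.674
v 0.883 -2.624 1.796
v 0.689 -2.815 1.839
v 0.564 -3.057 1.795
v 0.533 -3.302 1.672
v 0.603 -3.502 1.494
v 0.758 -3.616 1.297
v 0.97 -3.622 1.119
v 1.195 -3.519 0.997
v 1.389 -3.328 0.953
v 1.513 -3.086 0.998
v -3.096 -0.774 -1.368
v -2.73 -1.298 -1.959
v -2.964 -2.346 0.108
v -2.309 -0.992 -1.67
v -2.256 -0.584 -1.24
v -2.596 -0.265 -0.87
v -3.169 -0.184 -0.733
v -3.708 -0.379 -0.893
v -3.96 -0.759 -1.275
v -3.808 -1.146 -1.701
v -3.322 -1.359 -1.971
f 2 4 1
f 5 2 1
f 1 4 3
f 3 5 1
f 2 8 4
f 6 2 5
f 6 8 2
f 4 8 3
f 7 5 3
f 3 8 7
f 7 6 5
f 8 6 7
f 10 9 12
f 10 12 11
f 12 9 13
f 12 13 11
f 13 9 14
f 13 14 11
f 14 9 15
f 14 15 11
f 15 9 16
f 15 16 11
f 16 9 17
f 16 17 11
f 17 9 18
f 17 18 11
f 18 9 19
f 18 19 11
f 19 9 20
f 19 20 11
f 20 9 21
f 20 21 11
f 21 9 22
f 21 22 11
f 22 9 23
f 22 23 11
f 23 9 24
f 23 24 11
f 24 9 10
f 24 10 11
f 26 25 28
f 26 28 27
f 28 25 29
f 28 29 27
f 29 25 30
f 29 30 27
f 30 25 31
f 30 31 27
f 31 25 32
f 31 32 27
f 32 25 33
f 32 33 27
f 33 25 34
f 33 34 27
f 34 25 35
f 34 35 27
f 35 25 26
f 35 26 27



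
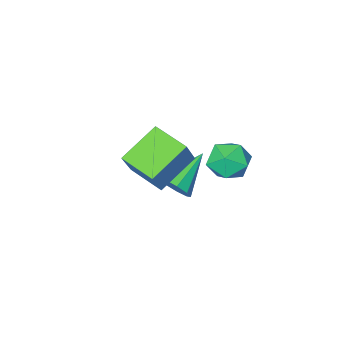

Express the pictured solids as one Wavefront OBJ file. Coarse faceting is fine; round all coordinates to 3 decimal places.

v -2.526 3.572 0.573
v -1.866 3.177 0.985
v -2.754 2.403 -0.185
v -2.094 2.008 0.227
v -2.828 2.196 0.66
v -2.687 2.918 1.128
v -1.933 2.662 -0.328
v -1.792 3.384 0.14
v -1.499 2.614 0.427
v -2.052 2.326 1.038
v -2.568 3.254 -0.238
v -3.121 2.966 0.373
v 1.136 2.154 1.052
v -0.284 1.959 1.89
v 0.771 3.424 0.73
v -0.648 3.229 1.568
v 1.788 2.651 2.272
v 0.369 2.456 3.11
v 1.424 3.921 1.95
v 0.004 3.726 2.788
v -1.333 0.909 -1.899
v -0.956 0.966 -1.3
v -2.767 0.551 -0.961
v -1.143 1.398 -1.421
v -1.419 1.601 -1.765
v -1.655 1.48 -2.172
v -1.74 1.092 -2.451
v -1.636 0.618 -2.472
v -1.389 0.28 -2.224
v -1.117 0.237 -1.825
v -0.946 0.508 -1.46
f 1 12 6
f 1 6 2
f 1 2 8
f 1 8 11
f 1 11 12
f 2 6 10
f 6 12 5
f 12 11 3
f 11 8 7
f 8 2 9
f 4 10 5
f 4 5 3
f 4 3 7
f 4 7 9
f 4 9 10
f 5 10 6
f 3 5 12
f 7 3 11
f 9 7 8
f 10 9 2
f 14 16 13
f 17 14 13
f 13 16 15
f 15 17 13
f 14 20 16
f 18 14 17
f 18 20 14
f 16 20 15
f 19 17 15
f 15 20 19
f 19 18 17
f 20 18 19
f 22 21 24
f 22 24 23
f 24 21 25
f 24 25 23
f 25 21 26
f 25 26 23
f 26 21 27
f 26 27 23
f 27 21 28
f 27 28 23
f 28 21 29
f 28 29 23
f 29 21 30
f 29 30 23
f 30 21 31
f 30 31 23
f 31 21 22
f 31 22 23



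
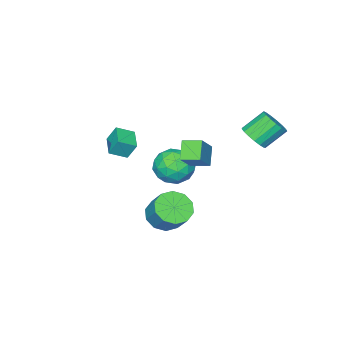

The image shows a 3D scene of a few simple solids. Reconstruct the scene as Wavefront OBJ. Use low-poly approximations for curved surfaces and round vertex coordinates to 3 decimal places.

v -2.293 -2.031 -2.257
v -1.507 -2.782 -1.705
v -3.393 -3.578 -2.795
v -2.607 -4.329 -2.243
v -3.306 -3.582 -1.579
v -2.626 -2.626 -1.246
v -2.274 -3.734 -3.254
v -1.594 -2.778 -2.921
v -1.495 -3.835 -2.321
v -2.133 -3.741 -1.285
v -2.767 -2.619 -3.215
v -3.405 -2.525 -2.179
v -1.803 -2.271 -1.934
v -3.097 -4.089 -2.566
v -3.508 -3.65 -2.176
v -3.046 -4.092 -1.851
v -2.461 -2.179 -1.664
v -1.999 -2.621 -1.339
v -3.057 -3.091 -1.265
v -2.901 -3.739 -3.161
v -2.439 -4.181 -2.836
v -1.854 -2.268 -2.649
v -1.392 -2.71 -2.324
v -1.843 -3.269 -3.235
v -1.334 -3.331 -1.971
v -1.981 -4.24 -2.287
v -1.785 -3.89 -2.882
v -1.385 -3.328 -2.686
v -1.709 -3.276 -1.362
v -2.356 -4.185 -1.679
v -2.767 -3.746 -1.289
v -2.367 -3.184 -1.093
v -1.703 -3.895 -1.725
v -2.544 -2.175 -2.821
v -3.191 -3.084 -3.138
v -2.533 -3.176 -3.407
v -2.133 -2.614 -3.211
v -2.919 -2.12 -2.213
v -3.566 -3.029 -2.529
v -3.515 -3.032 -1.814
v -3.115 -2.47 -1.618
v -3.197 -2.465 -2.775
v 3.09 1.541 -0.821
v 4.052 1.234 -0.832
v 4.372 2.192 0.33
v 3.41 2.499 0.341
v 4.001 1.721 -1.22
v 4.32 2.679 -0.057
v 3.602 2.139 -1.455
v 3.921 3.097 -0.292
v 3.007 2.329 -1.448
v 3.326 3.287 -0.285
v 2.444 2.218 -1.202
v 2.763 3.176 -0.039
v 2.128 1.848 -0.81
v 2.448 2.806 0.352
v 2.18 1.361 -0.423
v 2.499 2.319 0.74
v 2.579 0.943 -0.188
v 2.898 1.901 0.975
v 3.174 0.753 -0.195
v 3.493 1.711 0.968
v 3.737 0.864 -0.441
v 4.056 1.822 0.722
v -2.072 2.634 2.761
v -1.751 2.135 3.356
v -2.766 2.648 4.334
v -3.088 3.146 3.739
v -1.542 2.477 3.394
v -2.558 2.989 4.371
v -1.455 2.855 3.286
v -2.471 3.367 4.264
v -1.509 3.182 3.059
v -2.525 3.694 4.037
v -1.692 3.383 2.763
v -2.708 3.895 3.741
v -1.963 3.413 2.467
v -2.978 3.925 3.445
v -2.258 3.264 2.238
v -3.273 3.777 3.216
v -2.511 2.971 2.129
v -3.526 3.483 3.107
v -2.663 2.601 2.165
v -3.679 3.113 3.143
v -2.68 2.238 2.337
v -3.696 2.75 3.315
v -2.558 1.966 2.607
v -3.573 2.478 3.585
v -2.324 1.847 2.912
v -3.34 2.359 3.89
v -2.033 1.908 3.182
v -3.049 2.42 4.16
v 3.137 -1.069 3.139
v 2.901 -0.649 4.038
v 3.906 -0.138 2.905
v 3.671 0.282 3.805
v 3.889 -1.582 3.575
v 3.654 -1.162 4.475
v 4.659 -0.651 3.342
v 4.423 -0.231 4.241
v 1.402 1.645 1.945
v 0.725 1.125 2.759
v 0.935 2.534 2.125
v 0.258 2.014 2.939
v 2.482 1.986 3.061
v 1.805 1.466 3.875
v 2.015 2.875 3.241
v 1.338 2.355 4.055
f 1 38 17
f 38 12 41
f 17 41 6
f 38 41 17
f 1 17 13
f 17 6 18
f 13 18 2
f 17 18 13
f 1 13 22
f 13 2 23
f 22 23 8
f 13 23 22
f 1 22 34
f 22 8 37
f 34 37 11
f 22 37 34
f 1 34 38
f 34 11 42
f 38 42 12
f 34 42 38
f 2 18 29
f 18 6 32
f 29 32 10
f 18 32 29
f 6 41 19
f 41 12 40
f 19 40 5
f 41 40 19
f 12 42 39
f 42 11 35
f 39 35 3
f 42 35 39
f 11 37 36
f 37 8 24
f 36 24 7
f 37 24 36
f 8 23 28
f 23 2 25
f 28 25 9
f 23 25 28
f 4 30 16
f 30 10 31
f 16 31 5
f 30 31 16
f 4 16 14
f 16 5 15
f 14 15 3
f 16 15 14
f 4 14 21
f 14 3 20
f 21 20 7
f 14 20 21
f 4 21 26
f 21 7 27
f 26 27 9
f 21 27 26
f 4 26 30
f 26 9 33
f 30 33 10
f 26 33 30
f 5 31 19
f 31 10 32
f 19 32 6
f 31 32 19
f 3 15 39
f 15 5 40
f 39 40 12
f 15 40 39
f 7 20 36
f 20 3 35
f 36 35 11
f 20 35 36
f 9 27 28
f 27 7 24
f 28 24 8
f 27 24 28
f 10 33 29
f 33 9 25
f 29 25 2
f 33 25 29
f 44 43 47
f 44 47 45
f 45 47 48
f 45 48 46
f 47 43 49
f 47 49 48
f 48 49 50
f 48 50 46
f 49 43 51
f 49 51 50
f 50 51 52
f 50 52 46
f 51 43 53
f 51 53 52
f 52 53 54
f 52 54 46
f 53 43 55
f 53 55 54
f 54 55 56
f 54 56 46
f 55 43 57
f 55 57 56
f 56 57 58
f 56 58 46
f 57 43 59
f 57 59 58
f 58 59 60
f 58 60 46
f 59 43 61
f 59 61 60
f 60 61 62
f 60 62 46
f 61 43 63
f 61 63 62
f 62 63 64
f 62 64 46
f 63 43 44
f 63 44 64
f 64 44 45
f 64 45 46
f 66 65 69
f 66 69 67
f 67 69 70
f 67 70 68
f 69 65 71
f 69 71 70
f 70 71 72
f 70 72 68
f 71 65 73
f 71 73 72
f 72 73 74
f 72 74 68
f 73 65 75
f 73 75 74
f 74 75 76
f 74 76 68
f 75 65 77
f 75 77 76
f 76 77 78
f 76 78 68
f 77 65 79
f 77 79 78
f 78 79 80
f 78 80 68
f 79 65 81
f 79 81 80
f 80 81 82
f 80 82 68
f 81 65 83
f 81 83 82
f 82 83 84
f 82 84 68
f 83 65 85
f 83 85 84
f 84 85 86
f 84 86 68
f 85 65 87
f 85 87 86
f 86 87 88
f 86 88 68
f 87 65 89
f 87 89 88
f 88 89 90
f 88 90 68
f 89 65 91
f 89 91 90
f 90 91 92
f 90 92 68
f 91 65 66
f 91 66 92
f 92 66 67
f 92 67 68
f 94 96 93
f 97 94 93
f 93 96 95
f 95 97 93
f 94 100 96
f 98 94 97
f 98 100 94
f 96 100 95
f 99 97 95
f 95 100 99
f 99 98 97
f 100 98 99
f 102 104 101
f 105 102 101
f 101 104 103
f 103 105 101
f 102 108 104
f 106 102 105
f 106 108 102
f 104 108 103
f 107 105 103
f 103 108 107
f 107 106 105
f 108 106 107



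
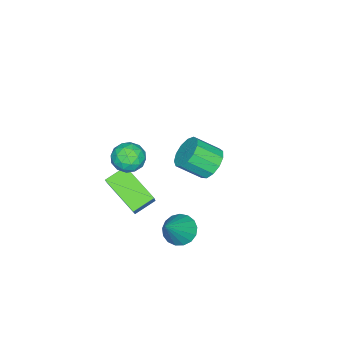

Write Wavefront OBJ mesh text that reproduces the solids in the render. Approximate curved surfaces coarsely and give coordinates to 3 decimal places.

v -4.072 -0.687 -1.41
v -3.381 -0.856 -2.069
v -2.756 -1.962 -1.129
v -3.448 -1.793 -0.47
v -3.187 -0.466 -1.739
v -2.562 -1.572 -0.799
v -3.274 -0.146 -1.304
v -2.649 -1.252 -0.365
v -3.615 0.002 -0.903
v -2.99 -1.104 0.036
v -4.101 -0.069 -0.663
v -3.476 -1.175 0.276
v -4.577 -0.335 -0.66
v -3.953 -1.441 0.28
v -4.894 -0.714 -0.895
v -4.269 -1.82 0.045
v -4.95 -1.084 -1.293
v -4.325 -2.19 -0.354
v -4.727 -1.328 -1.729
v -4.102 -2.434 -0.789
v -4.296 -1.368 -2.063
v -3.671 -2.474 -1.123
v -3.795 -1.192 -2.19
v -3.17 -2.298 -1.25
v 1.185 -1.532 2.393
v 2.017 -1.824 2.442
v 0.843 -2.316 3.538
v 1.675 -2.608 3.587
v 1.492 -1.764 3.77
v 1.703 -1.279 3.062
v 1.157 -2.861 2.918
v 1.368 -2.376 2.21
v 2 -2.645 2.766
v 2.207 -1.967 3.293
v 0.653 -2.173 2.687
v 0.86 -1.495 3.214
v 1.631 -1.609 2.317
v 1.229 -2.531 3.663
v 1.121 -2.035 3.77
v 1.611 -2.206 3.799
v 1.446 -1.289 2.682
v 1.935 -1.46 2.71
v 1.627 -1.425 3.491
v 0.925 -2.68 3.27
v 1.414 -2.851 3.298
v 1.249 -1.934 2.181
v 1.739 -2.105 2.21
v 1.233 -2.715 2.489
v 2.11 -2.263 2.536
v 1.909 -2.724 3.209
v 1.605 -2.873 2.816
v 1.729 -2.588 2.4
v 2.232 -1.865 2.846
v 2.031 -2.326 3.519
v 1.923 -1.829 3.626
v 2.047 -1.544 3.21
v 2.222 -2.347 3.036
v 0.829 -1.814 2.461
v 0.628 -2.275 3.134
v 0.813 -2.596 2.77
v 0.937 -2.311 2.354
v 0.951 -1.416 2.771
v 0.75 -1.877 3.444
v 1.131 -1.552 3.58
v 1.255 -1.267 3.164
v 0.638 -1.793 2.944
v 1.641 0.786 -0.978
v 2.249 0.503 -1.532
v 2.999 0.774 0.518
v 2.278 0.918 -1.555
v 2.161 1.302 -1.446
v 1.926 1.569 -1.23
v 1.625 1.656 -0.955
v 1.327 1.544 -0.686
v 1.102 1.258 -0.484
v 1 0.864 -0.395
v 1.045 0.453 -0.439
v 1.226 0.118 -0.607
v 1.503 -0.064 -0.859
v 1.811 -0.052 -1.139
v 2.08 0.153 -1.382
v 1.573 -1.674 -1.071
v 1.086 -3.49 0.032
v 0.62 -1.118 -0.576
v 0.132 -2.934 0.526
v 2.708 -1.066 0.434
v 2.22 -2.882 1.536
v 1.754 -0.51 0.928
v 1.267 -2.326 2.031
f 2 1 5
f 2 5 3
f 3 5 6
f 3 6 4
f 5 1 7
f 5 7 6
f 6 7 8
f 6 8 4
f 7 1 9
f 7 9 8
f 8 9 10
f 8 10 4
f 9 1 11
f 9 11 10
f 10 11 12
f 10 12 4
f 11 1 13
f 11 13 12
f 12 13 14
f 12 14 4
f 13 1 15
f 13 15 14
f 14 15 16
f 14 16 4
f 15 1 17
f 15 17 16
f 16 17 18
f 16 18 4
f 17 1 19
f 17 19 18
f 18 19 20
f 18 20 4
f 19 1 21
f 19 21 20
f 20 21 22
f 20 22 4
f 21 1 23
f 21 23 22
f 22 23 24
f 22 24 4
f 23 1 2
f 23 2 24
f 24 2 3
f 24 3 4
f 25 62 41
f 62 36 65
f 41 65 30
f 62 65 41
f 25 41 37
f 41 30 42
f 37 42 26
f 41 42 37
f 25 37 46
f 37 26 47
f 46 47 32
f 37 47 46
f 25 46 58
f 46 32 61
f 58 61 35
f 46 61 58
f 25 58 62
f 58 35 66
f 62 66 36
f 58 66 62
f 26 42 53
f 42 30 56
f 53 56 34
f 42 56 53
f 30 65 43
f 65 36 64
f 43 64 29
f 65 64 43
f 36 66 63
f 66 35 59
f 63 59 27
f 66 59 63
f 35 61 60
f 61 32 48
f 60 48 31
f 61 48 60
f 32 47 52
f 47 26 49
f 52 49 33
f 47 49 52
f 28 54 40
f 54 34 55
f 40 55 29
f 54 55 40
f 28 40 38
f 40 29 39
f 38 39 27
f 40 39 38
f 28 38 45
f 38 27 44
f 45 44 31
f 38 44 45
f 28 45 50
f 45 31 51
f 50 51 33
f 45 51 50
f 28 50 54
f 50 33 57
f 54 57 34
f 50 57 54
f 29 55 43
f 55 34 56
f 43 56 30
f 55 56 43
f 27 39 63
f 39 29 64
f 63 64 36
f 39 64 63
f 31 44 60
f 44 27 59
f 60 59 35
f 44 59 60
f 33 51 52
f 51 31 48
f 52 48 32
f 51 48 52
f 34 57 53
f 57 33 49
f 53 49 26
f 57 49 53
f 68 67 70
f 68 70 69
f 70 67 71
f 70 71 69
f 71 67 72
f 71 72 69
f 72 67 73
f 72 73 69
f 73 67 74
f 73 74 69
f 74 67 75
f 74 75 69
f 75 67 76
f 75 76 69
f 76 67 77
f 76 77 69
f 77 67 78
f 77 78 69
f 78 67 79
f 78 79 69
f 79 67 80
f 79 80 69
f 80 67 81
f 80 81 69
f 81 67 68
f 81 68 69
f 83 85 82
f 86 83 82
f 82 85 84
f 84 86 82
f 83 89 85
f 87 83 86
f 87 89 83
f 85 89 84
f 88 86 84
f 84 89 88
f 88 87 86
f 89 87 88



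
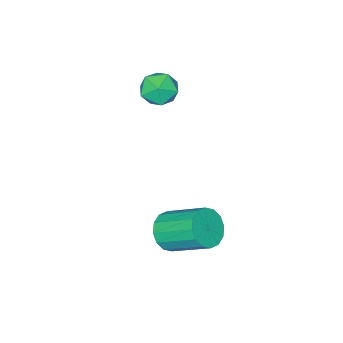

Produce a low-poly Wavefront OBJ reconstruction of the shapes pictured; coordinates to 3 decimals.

v 1.347 -0.43 2.327
v 1.813 0.109 2.462
v 2.247 -1.169 2.178
v 2.713 -0.63 2.313
v 2.295 -0.89 2.846
v 1.738 -0.433 2.938
v 2.322 -0.627 1.702
v 1.765 -0.17 1.794
v 2.415 -0.012 2.076
v 2.398 -0.174 2.783
v 1.662 -0.886 1.857
v 1.645 -1.048 2.564
v 4.134 2.198 -1.628
v 4.537 1.946 -1.087
v 4.149 3.251 -0.191
v 3.746 3.502 -0.732
v 4.769 2.155 -1.291
v 4.381 3.46 -0.395
v 4.831 2.375 -1.585
v 4.442 3.68 -0.689
v 4.706 2.548 -1.891
v 4.317 3.853 -0.995
v 4.427 2.627 -2.126
v 4.039 3.932 -1.23
v 4.071 2.591 -2.228
v 3.682 3.896 -1.332
v 3.731 2.449 -2.169
v 3.343 3.754 -1.273
v 3.499 2.24 -1.965
v 3.111 3.545 -1.069
v 3.438 2.02 -1.671
v 3.049 3.325 -0.775
v 3.563 1.847 -1.365
v 3.174 3.152 -0.469
v 3.841 1.768 -1.13
v 3.453 3.073 -0.234
v 4.198 1.804 -1.028
v 3.809 3.109 -0.132
f 1 12 6
f 1 6 2
f 1 2 8
f 1 8 11
f 1 11 12
f 2 6 10
f 6 12 5
f 12 11 3
f 11 8 7
f 8 2 9
f 4 10 5
f 4 5 3
f 4 3 7
f 4 7 9
f 4 9 10
f 5 10 6
f 3 5 12
f 7 3 11
f 9 7 8
f 10 9 2
f 14 13 17
f 14 17 15
f 15 17 18
f 15 18 16
f 17 13 19
f 17 19 18
f 18 19 20
f 18 20 16
f 19 13 21
f 19 21 20
f 20 21 22
f 20 22 16
f 21 13 23
f 21 23 22
f 22 23 24
f 22 24 16
f 23 13 25
f 23 25 24
f 24 25 26
f 24 26 16
f 25 13 27
f 25 27 26
f 26 27 28
f 26 28 16
f 27 13 29
f 27 29 28
f 28 29 30
f 28 30 16
f 29 13 31
f 29 31 30
f 30 31 32
f 30 32 16
f 31 13 33
f 31 33 32
f 32 33 34
f 32 34 16
f 33 13 35
f 33 35 34
f 34 35 36
f 34 36 16
f 35 13 37
f 35 37 36
f 36 37 38
f 36 38 16
f 37 13 14
f 37 14 38
f 38 14 15
f 38 15 16



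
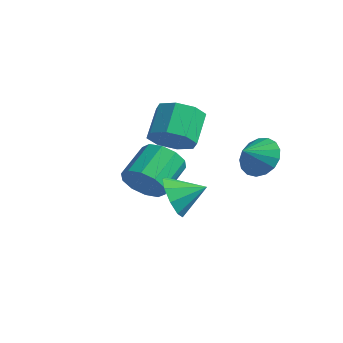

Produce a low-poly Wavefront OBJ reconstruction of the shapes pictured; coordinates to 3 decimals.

v -2.455 2.666 2.319
v -1.602 3.149 2.327
v -2.193 4.177 3.309
v -3.045 3.694 3.301
v -2.065 3.394 1.791
v -2.656 4.422 2.773
v -2.757 3.213 1.564
v -3.348 4.241 2.547
v -3.272 2.711 1.78
v -3.863 3.74 2.762
v -3.307 2.183 2.311
v -3.898 3.211 3.293
v -2.844 1.938 2.847
v -3.435 2.966 3.829
v -2.152 2.119 3.073
v -2.743 3.147 4.056
v -1.637 2.62 2.858
v -2.228 3.649 3.84
v 0.621 -0.125 1.661
v 1.154 -0.164 0.876
v 1.419 0.745 2.159
v 0.696 0.293 0.811
v 0.203 0.554 1.145
v -0.094 0.498 1.72
v -0.056 0.15 2.268
v 0.298 -0.326 2.532
v 0.804 -0.708 2.389
v 1.225 -0.817 1.905
v 1.363 -0.602 1.308
v -3.075 1.792 0.096
v -2.323 1.7 0.686
v -2.733 3.136 1.433
v -3.485 3.228 0.844
v -2.145 2 0.206
v -2.554 3.436 0.954
v -2.322 2.221 -0.315
v -2.731 3.657 0.432
v -2.786 2.278 -0.68
v -3.196 3.714 0.068
v -3.362 2.149 -0.747
v -3.771 3.586 -0
v -3.827 1.884 -0.493
v -4.237 3.32 0.254
v -4.006 1.584 -0.014
v -4.415 3.02 0.734
v -3.829 1.363 0.508
v -4.238 2.799 1.255
v -3.364 1.306 0.872
v -3.774 2.742 1.62
v -2.789 1.434 0.94
v -3.198 2.871 1.687
v 0.787 4.012 2.227
v 1.105 4.508 2.946
v 0.733 3.168 2.833
v 0.663 4.555 2.972
v 0.25 4.477 2.827
v -0.041 4.293 2.545
v -0.142 4.044 2.19
v -0.03 3.788 1.843
v 0.269 3.583 1.585
v 0.686 3.477 1.473
v 1.127 3.493 1.534
v 1.49 3.628 1.754
v 1.691 3.851 2.083
v 1.686 4.11 2.444
v 1.474 4.348 2.756
f 2 1 5
f 2 5 3
f 3 5 6
f 3 6 4
f 5 1 7
f 5 7 6
f 6 7 8
f 6 8 4
f 7 1 9
f 7 9 8
f 8 9 10
f 8 10 4
f 9 1 11
f 9 11 10
f 10 11 12
f 10 12 4
f 11 1 13
f 11 13 12
f 12 13 14
f 12 14 4
f 13 1 15
f 13 15 14
f 14 15 16
f 14 16 4
f 15 1 17
f 15 17 16
f 16 17 18
f 16 18 4
f 17 1 2
f 17 2 18
f 18 2 3
f 18 3 4
f 20 19 22
f 20 22 21
f 22 19 23
f 22 23 21
f 23 19 24
f 23 24 21
f 24 19 25
f 24 25 21
f 25 19 26
f 25 26 21
f 26 19 27
f 26 27 21
f 27 19 28
f 27 28 21
f 28 19 29
f 28 29 21
f 29 19 20
f 29 20 21
f 31 30 34
f 31 34 32
f 32 34 35
f 32 35 33
f 34 30 36
f 34 36 35
f 35 36 37
f 35 37 33
f 36 30 38
f 36 38 37
f 37 38 39
f 37 39 33
f 38 30 40
f 38 40 39
f 39 40 41
f 39 41 33
f 40 30 42
f 40 42 41
f 41 42 43
f 41 43 33
f 42 30 44
f 42 44 43
f 43 44 45
f 43 45 33
f 44 30 46
f 44 46 45
f 45 46 47
f 45 47 33
f 46 30 48
f 46 48 47
f 47 48 49
f 47 49 33
f 48 30 50
f 48 50 49
f 49 50 51
f 49 51 33
f 50 30 31
f 50 31 51
f 51 31 32
f 51 32 33
f 53 52 55
f 53 55 54
f 55 52 56
f 55 56 54
f 56 52 57
f 56 57 54
f 57 52 58
f 57 58 54
f 58 52 59
f 58 59 54
f 59 52 60
f 59 60 54
f 60 52 61
f 60 61 54
f 61 52 62
f 61 62 54
f 62 52 63
f 62 63 54
f 63 52 64
f 63 64 54
f 64 52 65
f 64 65 54
f 65 52 66
f 65 66 54
f 66 52 53
f 66 53 54



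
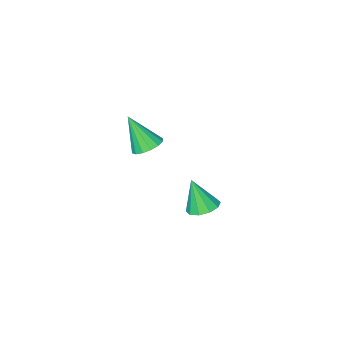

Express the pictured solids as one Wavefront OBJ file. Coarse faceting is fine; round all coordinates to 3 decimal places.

v -0.601 2.055 -2.21
v -0.078 2.513 -2.131
v -0.379 1.565 -0.83
v -0.445 2.705 -2.004
v -0.871 2.648 -1.955
v -1.194 2.365 -2.004
v -1.291 1.963 -2.131
v -1.124 1.596 -2.288
v -0.758 1.404 -2.415
v -0.332 1.461 -2.464
v -0.009 1.744 -2.415
v 0.088 2.146 -2.288
v 1.841 1.901 2.466
v 2.433 1.767 2.235
v 2.199 1.159 3.814
v 2.465 2.064 2.389
v 2.33 2.317 2.565
v 2.064 2.459 2.714
v 1.738 2.451 2.796
v 1.439 2.296 2.79
v 1.248 2.035 2.697
v 1.216 1.738 2.542
v 1.351 1.485 2.367
v 1.618 1.343 2.218
v 1.944 1.351 2.136
v 2.242 1.506 2.142
f 2 1 4
f 2 4 3
f 4 1 5
f 4 5 3
f 5 1 6
f 5 6 3
f 6 1 7
f 6 7 3
f 7 1 8
f 7 8 3
f 8 1 9
f 8 9 3
f 9 1 10
f 9 10 3
f 10 1 11
f 10 11 3
f 11 1 12
f 11 12 3
f 12 1 2
f 12 2 3
f 14 13 16
f 14 16 15
f 16 13 17
f 16 17 15
f 17 13 18
f 17 18 15
f 18 13 19
f 18 19 15
f 19 13 20
f 19 20 15
f 20 13 21
f 20 21 15
f 21 13 22
f 21 22 15
f 22 13 23
f 22 23 15
f 23 13 24
f 23 24 15
f 24 13 25
f 24 25 15
f 25 13 26
f 25 26 15
f 26 13 14
f 26 14 15



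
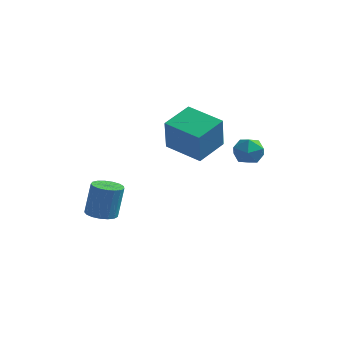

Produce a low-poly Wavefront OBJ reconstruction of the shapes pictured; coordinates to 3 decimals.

v -1.512 2.431 0.963
v -1.315 1.797 2.871
v -0.973 4.127 1.471
v -0.776 3.492 3.379
v 0.496 1.908 0.581
v 0.693 1.273 2.489
v 1.035 3.603 1.089
v 1.232 2.969 2.997
v 2.372 3.628 0.991
v 3.229 3.356 0.896
v 2.031 2.344 1.604
v 2.888 2.072 1.509
v 2.684 2.726 2.099
v 2.895 3.519 1.72
v 2.365 2.181 0.78
v 2.576 2.974 0.401
v 3.225 2.461 0.766
v 3.422 2.798 1.581
v 1.838 2.902 0.919
v 2.035 3.239 1.734
v -3.869 -0.095 -3.016
v -3.25 0.43 -3.189
v -3.052 0.801 -1.357
v -3.671 0.275 -1.184
v -3.575 0.659 -3.2
v -3.377 1.029 -1.368
v -3.967 0.715 -3.169
v -3.769 1.085 -1.337
v -4.337 0.585 -3.103
v -4.139 0.955 -1.271
v -4.599 0.3 -3.017
v -4.401 0.67 -1.185
v -4.694 -0.076 -2.931
v -4.496 0.294 -1.098
v -4.601 -0.457 -2.864
v -4.402 -0.086 -1.032
v -4.339 -0.754 -2.832
v -4.141 -0.384 -1
v -3.97 -0.9 -2.843
v -3.772 -0.53 -1.01
v -3.578 -0.862 -2.893
v -3.38 -0.492 -1.06
v -3.252 -0.649 -2.971
v -3.054 -0.278 -1.139
v -3.068 -0.308 -3.06
v -2.87 0.062 -1.227
v -3.067 0.081 -3.139
v -2.869 0.452 -1.306
f 2 4 1
f 5 2 1
f 1 4 3
f 3 5 1
f 2 8 4
f 6 2 5
f 6 8 2
f 4 8 3
f 7 5 3
f 3 8 7
f 7 6 5
f 8 6 7
f 9 20 14
f 9 14 10
f 9 10 16
f 9 16 19
f 9 19 20
f 10 14 18
f 14 20 13
f 20 19 11
f 19 16 15
f 16 10 17
f 12 18 13
f 12 13 11
f 12 11 15
f 12 15 17
f 12 17 18
f 13 18 14
f 11 13 20
f 15 11 19
f 17 15 16
f 18 17 10
f 22 21 25
f 22 25 23
f 23 25 26
f 23 26 24
f 25 21 27
f 25 27 26
f 26 27 28
f 26 28 24
f 27 21 29
f 27 29 28
f 28 29 30
f 28 30 24
f 29 21 31
f 29 31 30
f 30 31 32
f 30 32 24
f 31 21 33
f 31 33 32
f 32 33 34
f 32 34 24
f 33 21 35
f 33 35 34
f 34 35 36
f 34 36 24
f 35 21 37
f 35 37 36
f 36 37 38
f 36 38 24
f 37 21 39
f 37 39 38
f 38 39 40
f 38 40 24
f 39 21 41
f 39 41 40
f 40 41 42
f 40 42 24
f 41 21 43
f 41 43 42
f 42 43 44
f 42 44 24
f 43 21 45
f 43 45 44
f 44 45 46
f 44 46 24
f 45 21 47
f 45 47 46
f 46 47 48
f 46 48 24
f 47 21 22
f 47 22 48
f 48 22 23
f 48 23 24



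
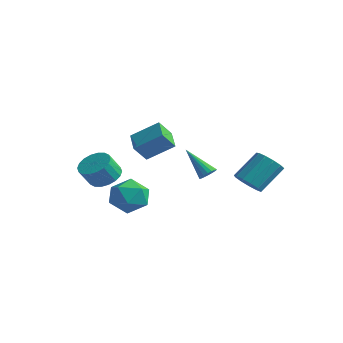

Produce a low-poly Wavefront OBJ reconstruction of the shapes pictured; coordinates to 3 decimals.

v -0.294 -2.802 -2.249
v 0.352 -3.478 -2.93
v -1.572 -4.162 -2.11
v -0.926 -4.838 -2.791
v -0.564 -4.577 -1.724
v 0.226 -3.736 -1.81
v -1.446 -3.904 -3.23
v -0.656 -3.063 -3.316
v -0.36 -4.159 -3.536
v 0.185 -4.575 -2.605
v -1.405 -3.065 -2.435
v -0.86 -3.481 -1.504
v -3.147 -0.481 -1.511
v -3.258 -1.252 -0.599
v -4.228 0.234 -1.039
v -4.34 -0.537 -0.126
v -2.06 0.517 -0.534
v -2.172 -0.254 0.379
v -3.142 1.232 -0.061
v -3.253 0.461 0.851
v 2.105 1.616 -2.284
v 2.871 1.822 -2.64
v 3.142 3.111 -1.313
v 2.375 2.904 -0.956
v 2.538 2.111 -2.853
v 2.808 3.4 -1.525
v 2.067 2.243 -2.885
v 2.337 3.532 -1.558
v 1.608 2.176 -2.726
v 1.878 3.465 -1.399
v 1.307 1.93 -2.427
v 1.577 3.219 -1.1
v 1.259 1.585 -2.082
v 1.529 2.874 -0.755
v 1.48 1.25 -1.801
v 1.75 2.539 -0.474
v 1.899 1.03 -1.674
v 2.17 2.319 -0.346
v 2.384 0.997 -1.74
v 2.654 2.286 -0.412
v 2.78 1.159 -1.978
v 3.05 2.448 -0.651
v 2.962 1.467 -2.314
v 3.232 2.756 -0.987
v -1.158 1.96 -2.6
v -0.771 2.067 -2.223
v -2.482 1.62 -1.14
v -0.871 2.287 -2.263
v -1.027 2.442 -2.369
v -1.21 2.502 -2.521
v -1.382 2.454 -2.688
v -1.51 2.309 -2.838
v -1.568 2.094 -2.941
v -1.544 1.853 -2.976
v -1.444 1.633 -2.936
v -1.288 1.478 -2.83
v -1.105 1.418 -2.678
v -0.933 1.466 -2.511
v -0.805 1.611 -2.361
v -0.747 1.826 -2.258
v -3.686 -2.76 -2.256
v -2.755 -2.878 -2.314
v -2.784 -3.599 -1.281
v -3.714 -3.48 -1.224
v -2.791 -2.536 -2.076
v -2.819 -3.257 -1.043
v -3.004 -2.238 -1.874
v -3.032 -2.959 -0.841
v -3.352 -2.043 -1.747
v -3.38 -2.764 -0.714
v -3.766 -1.99 -1.722
v -3.794 -2.711 -0.689
v -4.164 -2.09 -1.802
v -4.193 -2.811 -0.769
v -4.468 -2.322 -1.973
v -4.496 -3.043 -0.94
v -4.616 -2.641 -2.199
v -4.645 -3.362 -1.166
v -4.581 -2.983 -2.437
v -4.609 -3.704 -1.404
v -4.368 -3.281 -2.639
v -4.396 -4.002 -1.606
v -4.02 -3.476 -2.766
v -4.048 -4.197 -1.733
v -3.606 -3.529 -2.791
v -3.634 -4.25 -1.758
v -3.207 -3.429 -2.711
v -3.236 -4.15 -1.678
v -2.904 -3.197 -2.54
v -2.932 -3.918 -1.507
f 1 12 6
f 1 6 2
f 1 2 8
f 1 8 11
f 1 11 12
f 2 6 10
f 6 12 5
f 12 11 3
f 11 8 7
f 8 2 9
f 4 10 5
f 4 5 3
f 4 3 7
f 4 7 9
f 4 9 10
f 5 10 6
f 3 5 12
f 7 3 11
f 9 7 8
f 10 9 2
f 14 16 13
f 17 14 13
f 13 16 15
f 15 17 13
f 14 20 16
f 18 14 17
f 18 20 14
f 16 20 15
f 19 17 15
f 15 20 19
f 19 18 17
f 20 18 19
f 22 21 25
f 22 25 23
f 23 25 26
f 23 26 24
f 25 21 27
f 25 27 26
f 26 27 28
f 26 28 24
f 27 21 29
f 27 29 28
f 28 29 30
f 28 30 24
f 29 21 31
f 29 31 30
f 30 31 32
f 30 32 24
f 31 21 33
f 31 33 32
f 32 33 34
f 32 34 24
f 33 21 35
f 33 35 34
f 34 35 36
f 34 36 24
f 35 21 37
f 35 37 36
f 36 37 38
f 36 38 24
f 37 21 39
f 37 39 38
f 38 39 40
f 38 40 24
f 39 21 41
f 39 41 40
f 40 41 42
f 40 42 24
f 41 21 43
f 41 43 42
f 42 43 44
f 42 44 24
f 43 21 22
f 43 22 44
f 44 22 23
f 44 23 24
f 46 45 48
f 46 48 47
f 48 45 49
f 48 49 47
f 49 45 50
f 49 50 47
f 50 45 51
f 50 51 47
f 51 45 52
f 51 52 47
f 52 45 53
f 52 53 47
f 53 45 54
f 53 54 47
f 54 45 55
f 54 55 47
f 55 45 56
f 55 56 47
f 56 45 57
f 56 57 47
f 57 45 58
f 57 58 47
f 58 45 59
f 58 59 47
f 59 45 60
f 59 60 47
f 60 45 46
f 60 46 47
f 62 61 65
f 62 65 63
f 63 65 66
f 63 66 64
f 65 61 67
f 65 67 66
f 66 67 68
f 66 68 64
f 67 61 69
f 67 69 68
f 68 69 70
f 68 70 64
f 69 61 71
f 69 71 70
f 70 71 72
f 70 72 64
f 71 61 73
f 71 73 72
f 72 73 74
f 72 74 64
f 73 61 75
f 73 75 74
f 74 75 76
f 74 76 64
f 75 61 77
f 75 77 76
f 76 77 78
f 76 78 64
f 77 61 79
f 77 79 78
f 78 79 80
f 78 80 64
f 79 61 81
f 79 81 80
f 80 81 82
f 80 82 64
f 81 61 83
f 81 83 82
f 82 83 84
f 82 84 64
f 83 61 85
f 83 85 84
f 84 85 86
f 84 86 64
f 85 61 87
f 85 87 86
f 86 87 88
f 86 88 64
f 87 61 89
f 87 89 88
f 88 89 90
f 88 90 64
f 89 61 62
f 89 62 90
f 90 62 63
f 90 63 64

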